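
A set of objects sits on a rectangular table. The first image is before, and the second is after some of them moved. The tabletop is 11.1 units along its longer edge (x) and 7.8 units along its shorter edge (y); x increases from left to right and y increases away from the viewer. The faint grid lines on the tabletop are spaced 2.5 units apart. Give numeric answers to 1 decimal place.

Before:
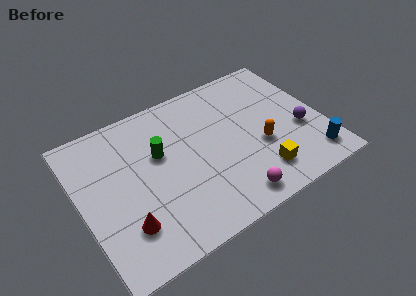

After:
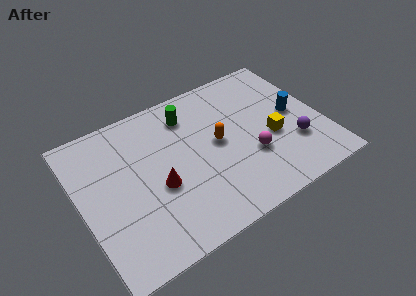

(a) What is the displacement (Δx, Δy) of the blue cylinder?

(-0.3, 2.7)

The blue cylinder started near (10.2, 1.3) and ended near (9.9, 4.0).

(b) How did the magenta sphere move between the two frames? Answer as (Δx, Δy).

(1.2, 1.7)

From the two frames, the magenta sphere sits at roughly (6.4, 1.0) before and (7.6, 2.7) after.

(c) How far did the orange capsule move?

2.1

The orange capsule moved from about (8.1, 3.0) to (6.3, 4.1), a distance of √(1.8² + 1.1²) ≈ 2.1.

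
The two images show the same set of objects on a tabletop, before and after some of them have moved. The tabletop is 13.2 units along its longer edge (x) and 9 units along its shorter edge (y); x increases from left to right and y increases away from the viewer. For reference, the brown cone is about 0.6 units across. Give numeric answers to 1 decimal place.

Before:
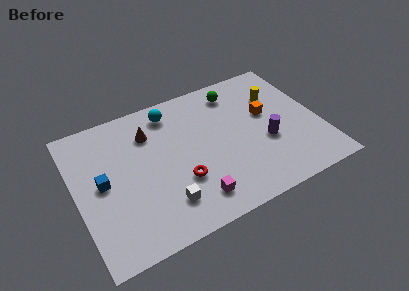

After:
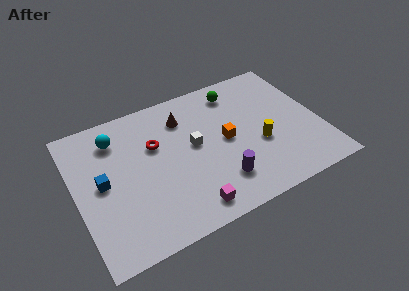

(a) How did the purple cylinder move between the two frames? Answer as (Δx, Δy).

(-2.8, -1.4)

From the two frames, the purple cylinder sits at roughly (10.2, 3.5) before and (7.4, 2.1) after.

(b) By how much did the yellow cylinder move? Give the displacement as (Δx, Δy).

(-1.4, -2.8)

The yellow cylinder was at about (11.2, 6.3) and moved to about (9.8, 3.5).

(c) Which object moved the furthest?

the white cube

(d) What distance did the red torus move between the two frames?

3.0

From (5.4, 3.0) to (4.4, 5.8), the red torus covered √(1.0² + 2.8²) ≈ 3.0 units.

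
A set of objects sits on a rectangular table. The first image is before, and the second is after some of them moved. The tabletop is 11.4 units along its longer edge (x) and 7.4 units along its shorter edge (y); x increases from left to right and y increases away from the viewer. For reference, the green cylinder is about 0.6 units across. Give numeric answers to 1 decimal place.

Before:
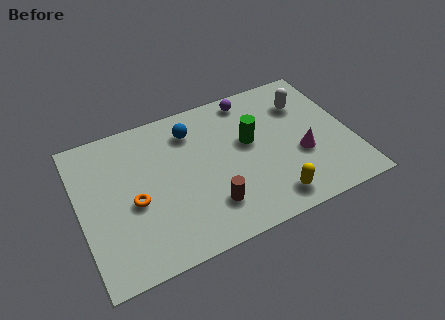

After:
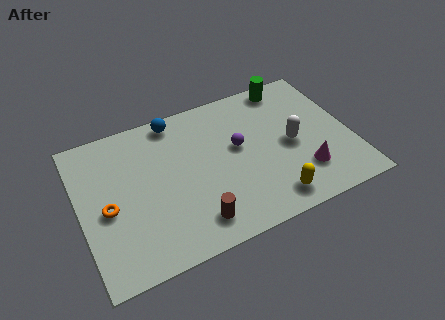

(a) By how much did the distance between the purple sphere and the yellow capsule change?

-2.1

The distance was about 5.4 in the first image and 3.3 in the second, so they moved 2.1 units closer together.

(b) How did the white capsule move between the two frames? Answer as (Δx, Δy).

(-0.8, -1.9)

From the two frames, the white capsule sits at roughly (9.7, 5.4) before and (8.9, 3.5) after.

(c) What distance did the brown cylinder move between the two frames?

0.9

The brown cylinder was near (5.2, 1.8) before and (4.5, 1.3) after, so it travelled √(0.7² + 0.5²) ≈ 0.9 units.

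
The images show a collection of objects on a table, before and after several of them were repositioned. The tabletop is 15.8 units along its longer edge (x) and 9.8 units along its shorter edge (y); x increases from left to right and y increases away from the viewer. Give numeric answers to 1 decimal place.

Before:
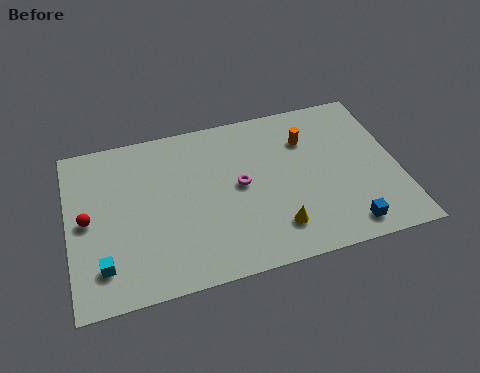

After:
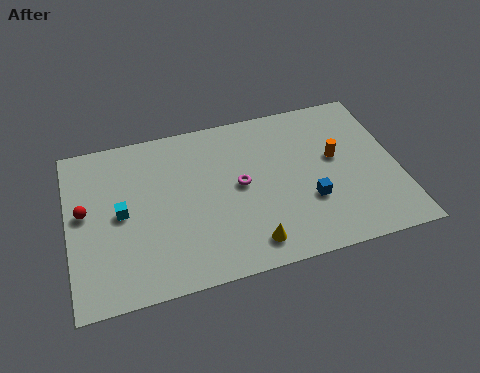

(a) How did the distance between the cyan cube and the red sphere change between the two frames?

-1.1

Before: roughly 2.9 units apart; after: 1.8. That's 1.1 units closer together.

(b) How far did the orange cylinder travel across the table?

2.0

From (11.6, 7.1) to (12.9, 5.6), the orange cylinder covered √(1.3² + 1.5²) ≈ 2.0 units.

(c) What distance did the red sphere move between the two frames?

0.5

From (0.9, 4.9) to (0.8, 5.4), the red sphere covered √(0.1² + 0.5²) ≈ 0.5 units.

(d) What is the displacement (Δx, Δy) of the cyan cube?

(1.0, 2.8)

From the two frames, the cyan cube sits at roughly (1.5, 2.1) before and (2.5, 4.9) after.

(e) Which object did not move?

the magenta torus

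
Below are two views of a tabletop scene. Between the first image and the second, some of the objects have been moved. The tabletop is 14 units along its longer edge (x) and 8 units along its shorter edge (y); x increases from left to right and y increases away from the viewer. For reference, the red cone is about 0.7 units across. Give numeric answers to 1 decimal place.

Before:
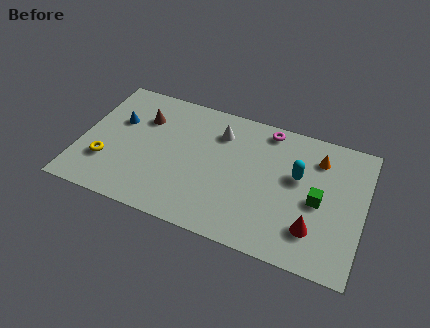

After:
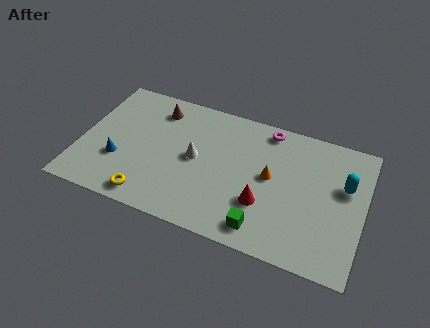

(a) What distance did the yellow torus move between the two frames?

2.7

From (1.4, 2.4) to (3.7, 1.0), the yellow torus covered √(2.3² + 1.4²) ≈ 2.7 units.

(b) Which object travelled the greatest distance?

the green cube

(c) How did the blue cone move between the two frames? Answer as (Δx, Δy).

(0.3, -2.4)

The blue cone was at about (1.7, 5.1) and moved to about (2.0, 2.7).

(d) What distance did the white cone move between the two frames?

2.2

The white cone was near (6.7, 6.1) before and (5.7, 4.1) after, so it travelled √(1.0² + 2.0²) ≈ 2.2 units.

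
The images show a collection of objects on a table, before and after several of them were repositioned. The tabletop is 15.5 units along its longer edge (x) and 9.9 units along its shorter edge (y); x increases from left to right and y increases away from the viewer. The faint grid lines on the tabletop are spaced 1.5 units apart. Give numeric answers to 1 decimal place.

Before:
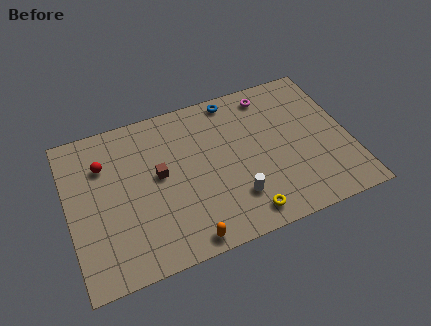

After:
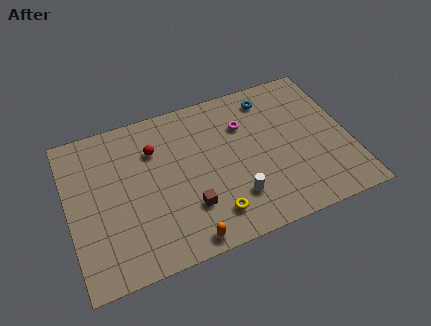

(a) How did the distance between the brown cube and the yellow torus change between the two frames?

-4.4

They were about 5.9 units apart before and 1.5 after — 4.4 units closer together.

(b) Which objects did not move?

the orange capsule and the white cylinder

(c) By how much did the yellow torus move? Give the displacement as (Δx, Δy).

(-1.7, 0.6)

The yellow torus started near (9.3, 1.3) and ended near (7.6, 1.9).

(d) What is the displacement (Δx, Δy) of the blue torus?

(2.0, -0.6)

From the two frames, the blue torus sits at roughly (9.5, 8.9) before and (11.5, 8.3) after.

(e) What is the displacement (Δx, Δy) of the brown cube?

(1.4, -2.6)

The brown cube started near (5.0, 5.4) and ended near (6.4, 2.8).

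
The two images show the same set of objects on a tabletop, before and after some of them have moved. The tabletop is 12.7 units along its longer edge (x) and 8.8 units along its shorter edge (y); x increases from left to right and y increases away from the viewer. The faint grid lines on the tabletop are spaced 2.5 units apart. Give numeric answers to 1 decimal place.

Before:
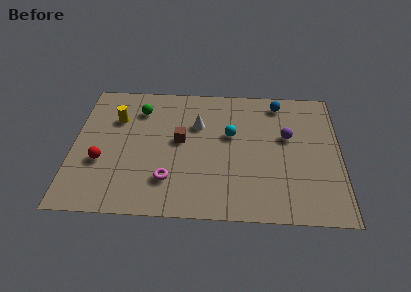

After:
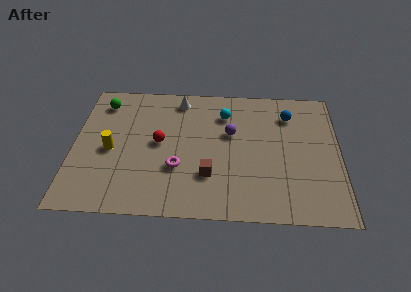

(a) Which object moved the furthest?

the red sphere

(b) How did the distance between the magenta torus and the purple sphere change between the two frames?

-2.9

The distance was about 6.4 in the first image and 3.5 in the second, so they moved 2.9 units closer together.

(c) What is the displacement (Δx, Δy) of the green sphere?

(-1.8, 0.4)

From the two frames, the green sphere sits at roughly (3.1, 6.8) before and (1.3, 7.2) after.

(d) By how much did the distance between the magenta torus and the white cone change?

+0.7

They were about 3.9 units apart before and 4.6 after — 0.7 units further apart.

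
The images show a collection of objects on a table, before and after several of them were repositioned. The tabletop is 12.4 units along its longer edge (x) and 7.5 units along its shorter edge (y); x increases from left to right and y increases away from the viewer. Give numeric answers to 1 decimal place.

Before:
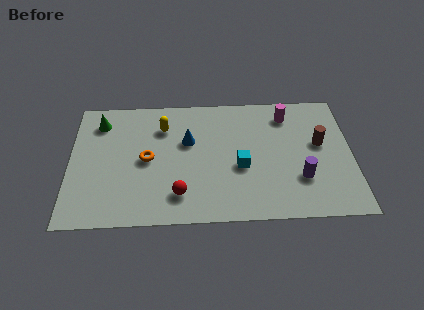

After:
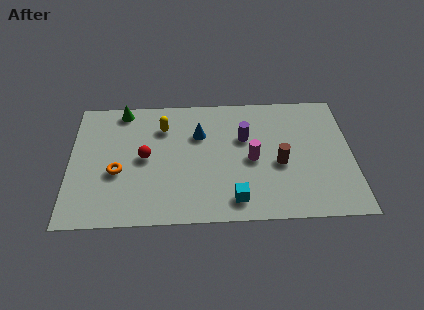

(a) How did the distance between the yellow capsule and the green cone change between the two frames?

-0.7

The distance was about 2.8 in the first image and 2.1 in the second, so they moved 0.7 units closer together.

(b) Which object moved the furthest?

the purple cylinder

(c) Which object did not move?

the yellow capsule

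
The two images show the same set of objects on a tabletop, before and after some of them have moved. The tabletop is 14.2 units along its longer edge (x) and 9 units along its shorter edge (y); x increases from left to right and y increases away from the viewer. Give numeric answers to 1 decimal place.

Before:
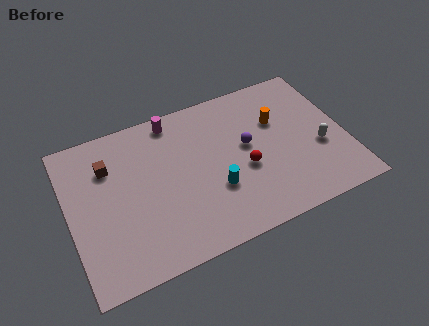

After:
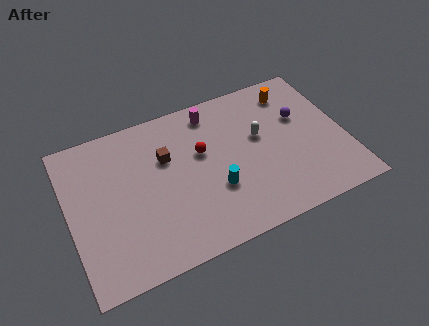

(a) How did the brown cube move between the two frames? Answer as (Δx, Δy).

(2.9, -0.6)

The brown cube started near (2.2, 6.5) and ended near (5.1, 5.9).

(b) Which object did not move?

the cyan cylinder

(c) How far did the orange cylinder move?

1.8

From (10.9, 5.9) to (11.9, 7.4), the orange cylinder covered √(1.0² + 1.5²) ≈ 1.8 units.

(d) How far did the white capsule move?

3.4

From (12.8, 3.5) to (9.9, 5.3), the white capsule covered √(2.9² + 1.8²) ≈ 3.4 units.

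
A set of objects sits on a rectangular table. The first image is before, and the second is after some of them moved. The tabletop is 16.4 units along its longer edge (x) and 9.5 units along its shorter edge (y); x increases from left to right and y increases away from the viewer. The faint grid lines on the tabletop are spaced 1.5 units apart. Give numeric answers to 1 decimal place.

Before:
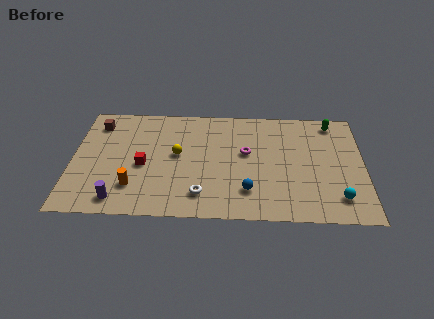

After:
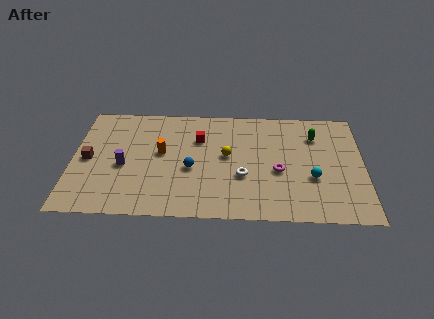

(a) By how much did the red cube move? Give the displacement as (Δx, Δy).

(3.1, 2.4)

From the two frames, the red cube sits at roughly (4.0, 4.2) before and (7.1, 6.6) after.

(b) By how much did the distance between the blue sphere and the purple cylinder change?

-3.5

Before: roughly 7.3 units apart; after: 3.8. That's 3.5 units closer together.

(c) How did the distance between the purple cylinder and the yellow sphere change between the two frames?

+0.9

They were about 5.0 units apart before and 5.9 after — 0.9 units further apart.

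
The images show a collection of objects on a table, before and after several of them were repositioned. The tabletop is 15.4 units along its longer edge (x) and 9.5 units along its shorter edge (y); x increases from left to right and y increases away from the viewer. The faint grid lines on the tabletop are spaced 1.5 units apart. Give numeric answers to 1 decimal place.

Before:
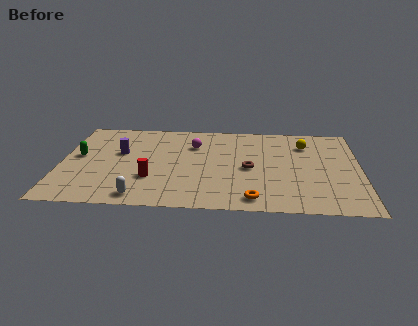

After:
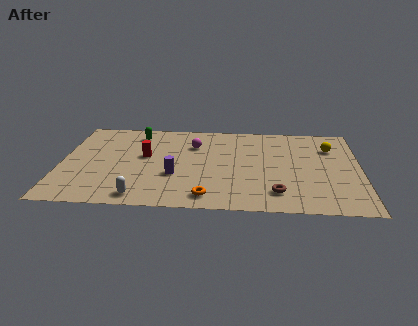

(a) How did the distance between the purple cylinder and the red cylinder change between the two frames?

-0.6

Before: roughly 3.2 units apart; after: 2.6. That's 0.6 units closer together.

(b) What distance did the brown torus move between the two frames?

2.9

The brown torus was near (9.7, 4.4) before and (11.1, 1.9) after, so it travelled √(1.4² + 2.5²) ≈ 2.9 units.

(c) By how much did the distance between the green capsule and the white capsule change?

+1.5

Before: roughly 5.3 units apart; after: 6.8. That's 1.5 units further apart.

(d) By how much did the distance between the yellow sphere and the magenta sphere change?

+1.3

Before: roughly 5.8 units apart; after: 7.1. That's 1.3 units further apart.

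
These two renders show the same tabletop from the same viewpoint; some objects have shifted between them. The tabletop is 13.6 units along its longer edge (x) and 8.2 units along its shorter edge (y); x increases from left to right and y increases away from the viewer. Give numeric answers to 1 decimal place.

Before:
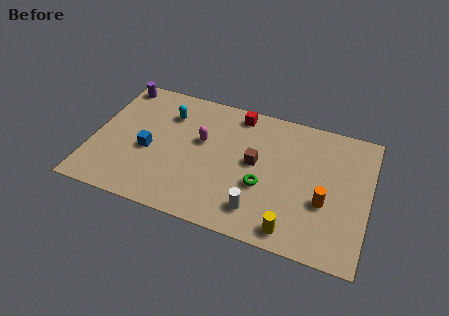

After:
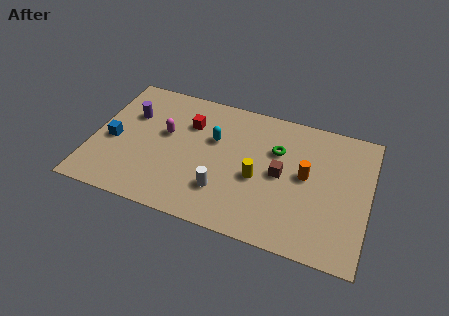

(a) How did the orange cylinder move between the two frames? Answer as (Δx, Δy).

(-1.0, 1.3)

The orange cylinder started near (11.5, 3.1) and ended near (10.5, 4.4).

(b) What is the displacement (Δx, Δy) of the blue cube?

(-1.8, 0.1)

The blue cube started near (2.8, 3.5) and ended near (1.0, 3.6).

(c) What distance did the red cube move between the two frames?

2.7

From (6.9, 7.2) to (4.6, 5.8), the red cube covered √(2.3² + 1.4²) ≈ 2.7 units.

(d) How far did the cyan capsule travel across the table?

2.6

From (3.5, 6.1) to (5.9, 5.2), the cyan capsule covered √(2.4² + 0.9²) ≈ 2.6 units.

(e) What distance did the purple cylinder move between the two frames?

2.0

From (0.8, 7.3) to (1.7, 5.5), the purple cylinder covered √(0.9² + 1.8²) ≈ 2.0 units.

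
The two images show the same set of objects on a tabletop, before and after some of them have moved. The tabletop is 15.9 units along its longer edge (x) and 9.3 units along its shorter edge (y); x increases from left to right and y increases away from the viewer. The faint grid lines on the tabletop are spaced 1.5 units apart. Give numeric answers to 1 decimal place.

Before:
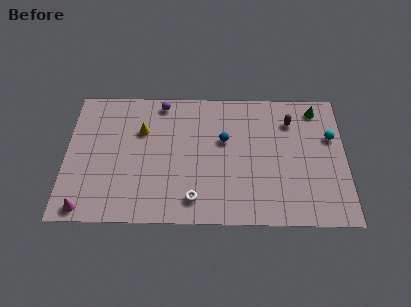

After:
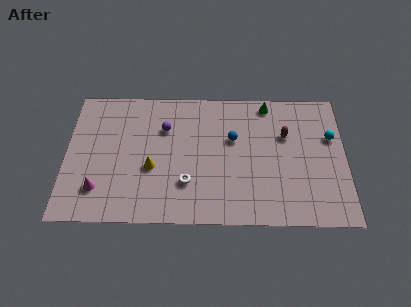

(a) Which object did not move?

the cyan sphere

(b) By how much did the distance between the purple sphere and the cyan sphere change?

-0.5

The distance was about 10.0 in the first image and 9.5 in the second, so they moved 0.5 units closer together.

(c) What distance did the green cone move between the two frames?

2.8

From (14.3, 8.0) to (11.5, 8.3), the green cone covered √(2.8² + 0.3²) ≈ 2.8 units.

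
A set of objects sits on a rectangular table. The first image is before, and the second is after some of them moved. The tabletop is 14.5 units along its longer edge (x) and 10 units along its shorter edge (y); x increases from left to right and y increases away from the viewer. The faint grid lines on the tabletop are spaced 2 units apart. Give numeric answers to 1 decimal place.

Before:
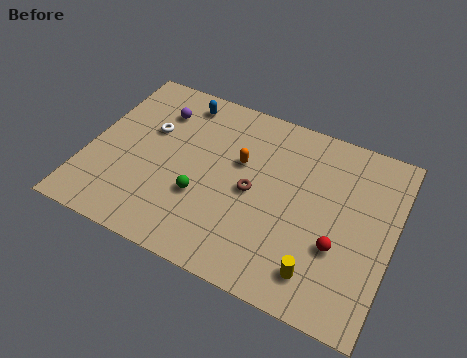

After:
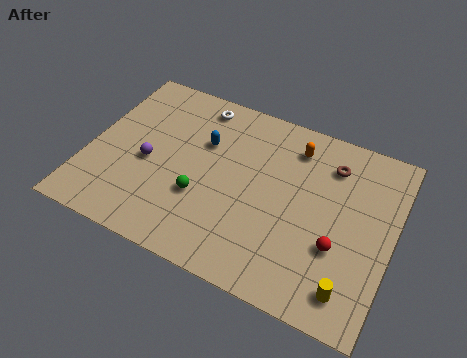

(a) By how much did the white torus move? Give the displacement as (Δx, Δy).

(2.0, 2.4)

The white torus was at about (2.7, 6.3) and moved to about (4.7, 8.7).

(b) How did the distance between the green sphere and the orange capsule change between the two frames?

+2.9

They were about 3.1 units apart before and 6.0 after — 2.9 units further apart.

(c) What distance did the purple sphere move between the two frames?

3.2

From (2.9, 7.6) to (2.9, 4.4), the purple sphere covered √(0.0² + 3.2²) ≈ 3.2 units.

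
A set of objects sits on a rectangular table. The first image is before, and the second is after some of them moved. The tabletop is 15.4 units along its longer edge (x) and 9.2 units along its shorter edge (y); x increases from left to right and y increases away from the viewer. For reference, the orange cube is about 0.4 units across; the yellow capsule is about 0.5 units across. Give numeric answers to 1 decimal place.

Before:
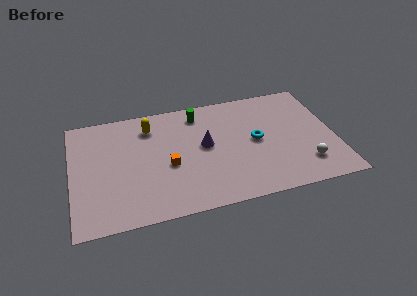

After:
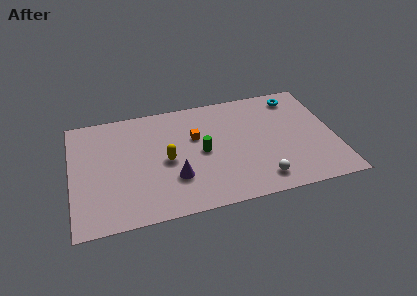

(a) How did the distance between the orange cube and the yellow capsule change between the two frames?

-1.2

The distance was about 3.5 in the first image and 2.3 in the second, so they moved 1.2 units closer together.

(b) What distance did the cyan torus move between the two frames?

4.0

From (10.8, 4.7) to (13.4, 7.8), the cyan torus covered √(2.6² + 3.1²) ≈ 4.0 units.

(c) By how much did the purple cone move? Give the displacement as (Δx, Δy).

(-1.9, -2.2)

The purple cone started near (7.8, 5.0) and ended near (5.9, 2.8).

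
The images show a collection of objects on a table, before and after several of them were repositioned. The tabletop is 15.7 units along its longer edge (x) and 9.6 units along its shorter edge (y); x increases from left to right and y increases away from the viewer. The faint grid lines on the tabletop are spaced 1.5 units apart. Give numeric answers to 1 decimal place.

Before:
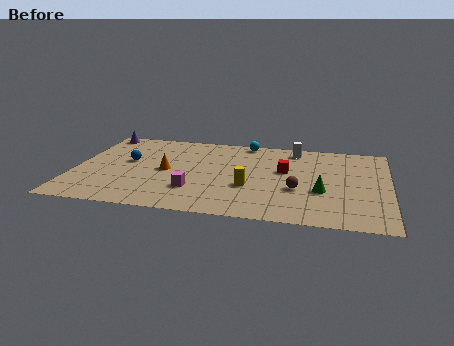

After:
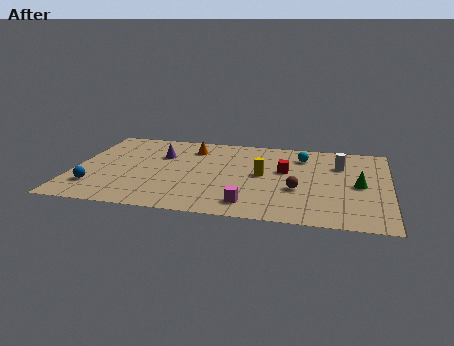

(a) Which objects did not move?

the red cube and the brown sphere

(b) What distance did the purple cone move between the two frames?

4.0

The purple cone moved from about (0.9, 8.7) to (4.2, 6.5), a distance of √(3.3² + 2.2²) ≈ 4.0.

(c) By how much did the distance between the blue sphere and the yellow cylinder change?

+2.1

The distance was about 6.5 in the first image and 8.6 in the second, so they moved 2.1 units further apart.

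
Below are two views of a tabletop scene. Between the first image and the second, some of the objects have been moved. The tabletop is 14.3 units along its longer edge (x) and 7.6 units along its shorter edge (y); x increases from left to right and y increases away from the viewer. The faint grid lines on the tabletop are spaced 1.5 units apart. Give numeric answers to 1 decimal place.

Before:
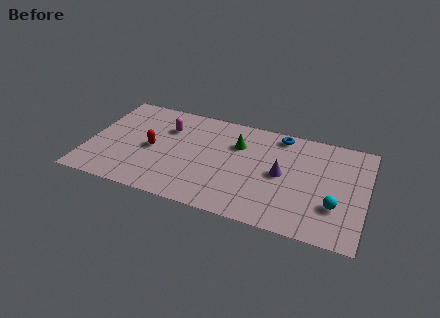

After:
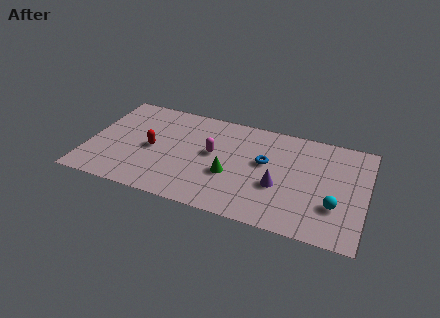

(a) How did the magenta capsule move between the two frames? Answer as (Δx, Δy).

(2.5, -1.2)

The magenta capsule was at about (3.9, 5.4) and moved to about (6.4, 4.2).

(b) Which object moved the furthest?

the magenta capsule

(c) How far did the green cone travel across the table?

2.4

The green cone moved from about (7.6, 5.3) to (7.4, 2.9), a distance of √(0.2² + 2.4²) ≈ 2.4.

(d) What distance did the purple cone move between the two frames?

0.9

The purple cone was near (10.0, 3.8) before and (9.9, 2.9) after, so it travelled √(0.1² + 0.9²) ≈ 0.9 units.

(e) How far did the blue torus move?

2.4

The blue torus was near (9.7, 6.7) before and (9.1, 4.4) after, so it travelled √(0.6² + 2.3²) ≈ 2.4 units.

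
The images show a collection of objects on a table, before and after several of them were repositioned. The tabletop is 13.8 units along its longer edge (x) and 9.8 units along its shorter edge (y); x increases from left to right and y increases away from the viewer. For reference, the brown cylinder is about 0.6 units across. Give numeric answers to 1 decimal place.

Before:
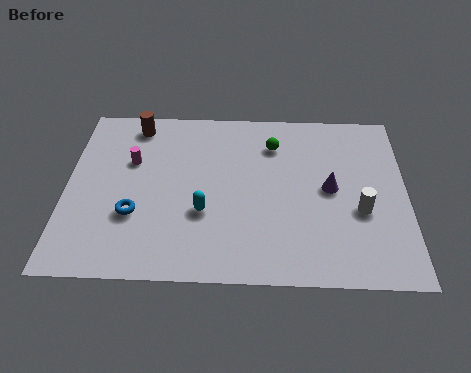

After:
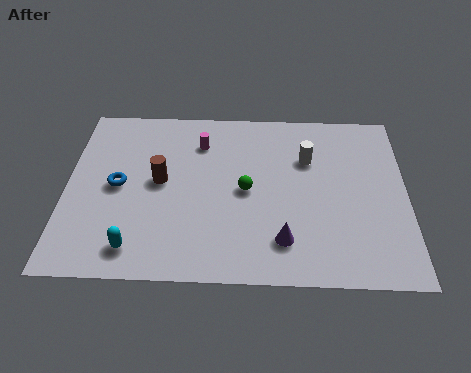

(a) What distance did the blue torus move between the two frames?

1.7

The blue torus was near (2.8, 3.3) before and (2.1, 4.9) after, so it travelled √(0.7² + 1.6²) ≈ 1.7 units.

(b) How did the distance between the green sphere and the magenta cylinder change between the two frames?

-2.6

Before: roughly 5.9 units apart; after: 3.3. That's 2.6 units closer together.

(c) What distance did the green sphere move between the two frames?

2.9

From (8.4, 7.5) to (7.3, 4.8), the green sphere covered √(1.1² + 2.7²) ≈ 2.9 units.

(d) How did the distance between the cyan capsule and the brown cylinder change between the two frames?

-2.0

The distance was about 5.8 in the first image and 3.8 in the second, so they moved 2.0 units closer together.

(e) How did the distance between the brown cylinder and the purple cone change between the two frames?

-2.8

They were about 8.7 units apart before and 5.9 after — 2.8 units closer together.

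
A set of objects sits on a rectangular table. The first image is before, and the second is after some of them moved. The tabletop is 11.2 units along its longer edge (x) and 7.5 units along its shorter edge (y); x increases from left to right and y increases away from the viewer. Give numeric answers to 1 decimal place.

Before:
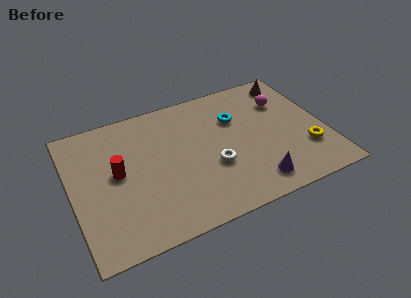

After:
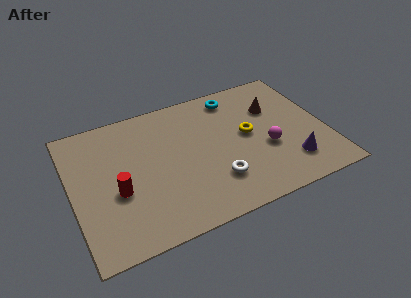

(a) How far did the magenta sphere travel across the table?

2.6

From (9.6, 5.3) to (8.5, 2.9), the magenta sphere covered √(1.1² + 2.4²) ≈ 2.6 units.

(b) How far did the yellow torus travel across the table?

3.0

From (10.2, 2.2) to (7.8, 4.0), the yellow torus covered √(2.4² + 1.8²) ≈ 3.0 units.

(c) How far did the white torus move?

0.8

The white torus moved from about (6.1, 2.8) to (6.1, 2.0), a distance of √(0.0² + 0.8²) ≈ 0.8.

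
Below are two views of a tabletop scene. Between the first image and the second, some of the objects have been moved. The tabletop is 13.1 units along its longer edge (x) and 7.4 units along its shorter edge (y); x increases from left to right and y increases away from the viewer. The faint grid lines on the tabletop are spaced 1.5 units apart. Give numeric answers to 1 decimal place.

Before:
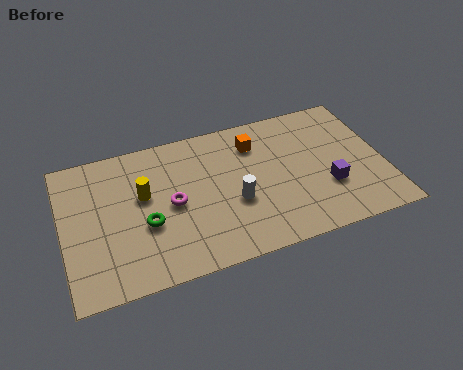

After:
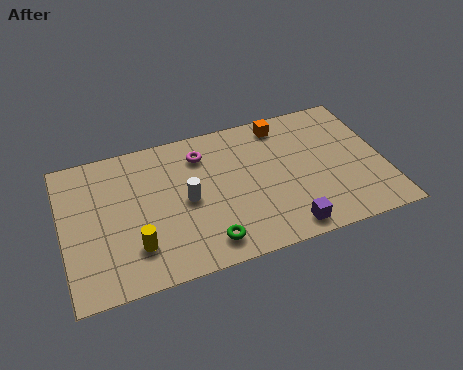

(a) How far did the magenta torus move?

2.6

From (4.4, 3.6) to (5.8, 5.8), the magenta torus covered √(1.4² + 2.2²) ≈ 2.6 units.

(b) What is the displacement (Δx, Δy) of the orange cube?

(1.2, 0.7)

The orange cube was at about (8.0, 5.7) and moved to about (9.2, 6.4).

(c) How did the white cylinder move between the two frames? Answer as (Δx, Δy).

(-1.9, 0.7)

From the two frames, the white cylinder sits at roughly (6.9, 2.9) before and (5.0, 3.6) after.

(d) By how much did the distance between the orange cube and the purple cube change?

+1.3

The distance was about 4.2 in the first image and 5.5 in the second, so they moved 1.3 units further apart.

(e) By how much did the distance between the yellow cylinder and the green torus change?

+1.4

The distance was about 1.5 in the first image and 2.9 in the second, so they moved 1.4 units further apart.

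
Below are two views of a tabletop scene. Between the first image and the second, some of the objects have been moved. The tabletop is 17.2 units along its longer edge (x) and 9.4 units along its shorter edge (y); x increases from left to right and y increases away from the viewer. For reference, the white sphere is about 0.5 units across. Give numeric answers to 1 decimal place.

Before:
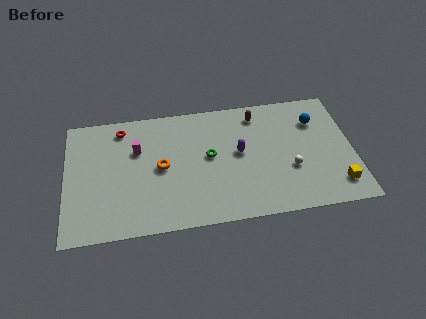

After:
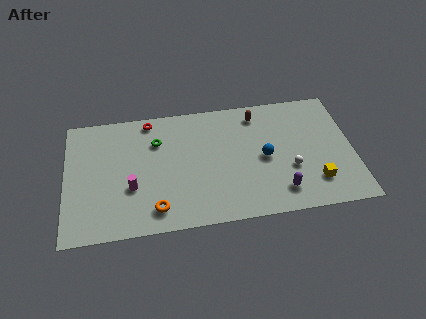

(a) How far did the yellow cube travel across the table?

1.4

From (16.1, 1.8) to (14.8, 2.2), the yellow cube covered √(1.3² + 0.4²) ≈ 1.4 units.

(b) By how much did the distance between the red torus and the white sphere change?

-1.3

Before: roughly 11.0 units apart; after: 9.7. That's 1.3 units closer together.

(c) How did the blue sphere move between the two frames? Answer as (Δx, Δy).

(-3.2, -2.4)

From the two frames, the blue sphere sits at roughly (15.1, 6.9) before and (11.9, 4.5) after.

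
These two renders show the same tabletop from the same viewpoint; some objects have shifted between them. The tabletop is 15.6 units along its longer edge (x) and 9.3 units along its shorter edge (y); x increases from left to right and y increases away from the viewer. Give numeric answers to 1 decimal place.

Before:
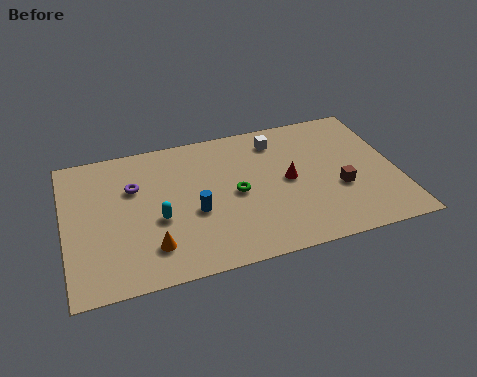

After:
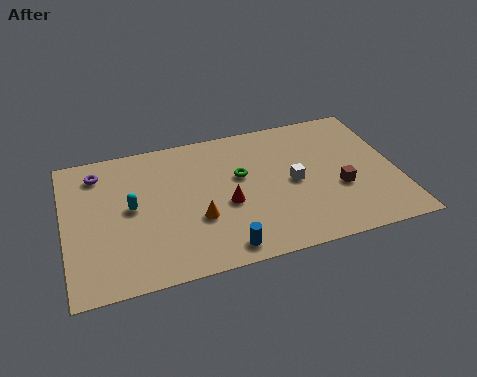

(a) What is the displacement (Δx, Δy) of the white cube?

(0.5, -3.1)

The white cube was at about (10.2, 7.6) and moved to about (10.7, 4.5).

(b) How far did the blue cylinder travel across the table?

2.9

From (6.0, 3.8) to (7.1, 1.1), the blue cylinder covered √(1.1² + 2.7²) ≈ 2.9 units.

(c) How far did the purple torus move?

2.1

The purple torus was near (3.3, 6.2) before and (1.7, 7.6) after, so it travelled √(1.6² + 1.4²) ≈ 2.1 units.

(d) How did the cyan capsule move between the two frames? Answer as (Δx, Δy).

(-1.2, 1.1)

From the two frames, the cyan capsule sits at roughly (4.3, 3.8) before and (3.1, 4.9) after.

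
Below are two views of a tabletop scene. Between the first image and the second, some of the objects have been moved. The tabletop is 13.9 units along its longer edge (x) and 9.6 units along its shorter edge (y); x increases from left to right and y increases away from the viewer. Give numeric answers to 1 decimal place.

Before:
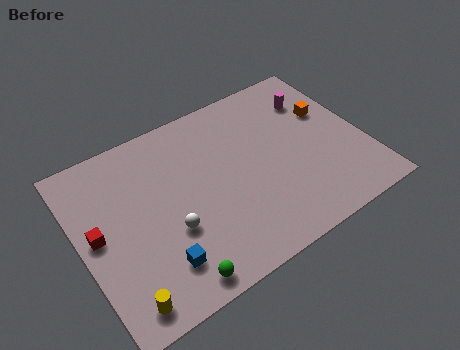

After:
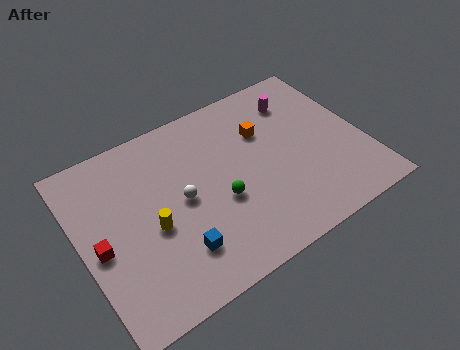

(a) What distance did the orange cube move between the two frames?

3.2

The orange cube was near (12.5, 6.1) before and (9.3, 6.5) after, so it travelled √(3.2² + 0.4²) ≈ 3.2 units.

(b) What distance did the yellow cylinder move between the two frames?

3.5

The yellow cylinder was near (1.4, 1.2) before and (3.3, 4.1) after, so it travelled √(1.9² + 2.9²) ≈ 3.5 units.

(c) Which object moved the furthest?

the green sphere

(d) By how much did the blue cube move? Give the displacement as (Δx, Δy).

(0.9, 0.2)

The blue cube was at about (3.3, 2.1) and moved to about (4.2, 2.3).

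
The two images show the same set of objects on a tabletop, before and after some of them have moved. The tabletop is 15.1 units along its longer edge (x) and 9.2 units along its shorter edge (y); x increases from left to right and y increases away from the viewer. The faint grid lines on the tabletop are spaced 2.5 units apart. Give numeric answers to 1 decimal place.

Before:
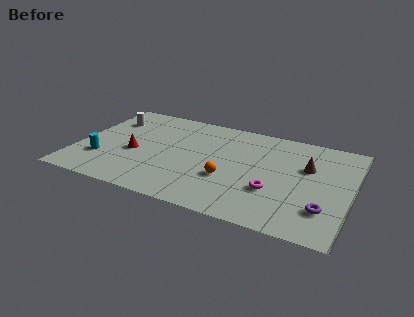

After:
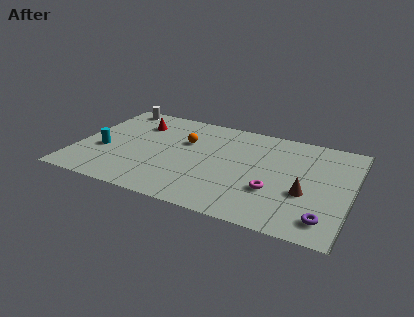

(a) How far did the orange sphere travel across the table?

3.8

The orange sphere was near (8.5, 3.3) before and (5.8, 6.0) after, so it travelled √(2.7² + 2.7²) ≈ 3.8 units.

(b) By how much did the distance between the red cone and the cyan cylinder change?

+1.5

The distance was about 2.1 in the first image and 3.6 in the second, so they moved 1.5 units further apart.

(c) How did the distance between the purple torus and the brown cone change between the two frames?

-1.5

Before: roughly 3.7 units apart; after: 2.2. That's 1.5 units closer together.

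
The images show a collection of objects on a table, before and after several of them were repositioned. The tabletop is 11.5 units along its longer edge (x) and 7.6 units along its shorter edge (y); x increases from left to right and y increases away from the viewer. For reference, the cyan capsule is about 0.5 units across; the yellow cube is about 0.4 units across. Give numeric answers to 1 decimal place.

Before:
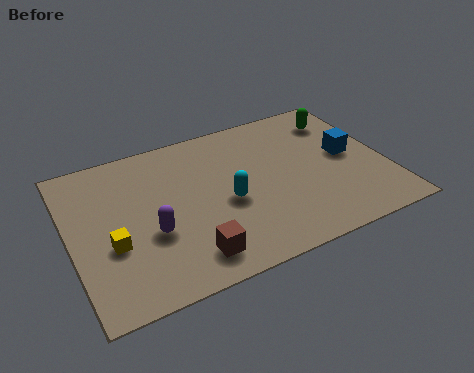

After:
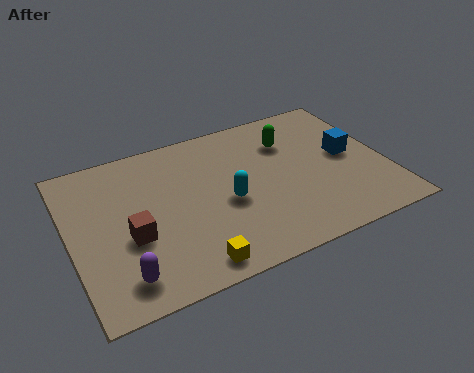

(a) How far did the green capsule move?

2.1

The green capsule moved from about (10.2, 6.0) to (8.2, 5.5), a distance of √(2.0² + 0.5²) ≈ 2.1.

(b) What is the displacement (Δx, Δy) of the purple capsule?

(-1.2, -1.6)

From the two frames, the purple capsule sits at roughly (2.8, 2.9) before and (1.6, 1.3) after.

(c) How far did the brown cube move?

2.5

The brown cube moved from about (4.0, 1.3) to (2.1, 3.0), a distance of √(1.9² + 1.7²) ≈ 2.5.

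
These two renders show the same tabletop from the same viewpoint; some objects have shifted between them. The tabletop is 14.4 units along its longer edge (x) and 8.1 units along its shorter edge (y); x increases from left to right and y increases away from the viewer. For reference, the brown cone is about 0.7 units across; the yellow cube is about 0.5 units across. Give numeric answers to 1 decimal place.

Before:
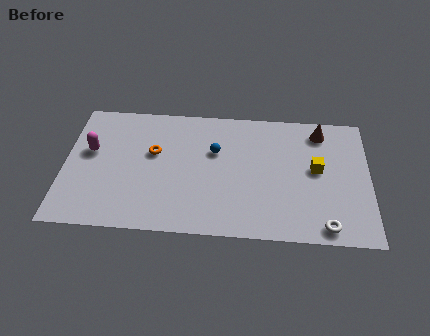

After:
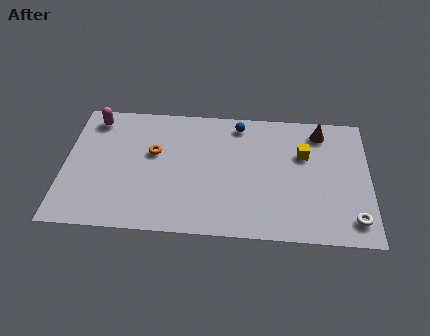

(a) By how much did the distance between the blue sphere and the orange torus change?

+1.6

They were about 2.9 units apart before and 4.5 after — 1.6 units further apart.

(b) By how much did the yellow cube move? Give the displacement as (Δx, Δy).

(-0.6, 0.9)

The yellow cube started near (11.9, 4.4) and ended near (11.3, 5.3).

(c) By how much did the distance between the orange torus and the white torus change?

+1.0

They were about 9.0 units apart before and 10.0 after — 1.0 units further apart.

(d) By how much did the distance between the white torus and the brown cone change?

-0.3

They were about 5.9 units apart before and 5.6 after — 0.3 units closer together.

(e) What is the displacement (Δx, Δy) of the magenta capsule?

(0.1, 2.1)

The magenta capsule was at about (1.2, 4.8) and moved to about (1.3, 6.9).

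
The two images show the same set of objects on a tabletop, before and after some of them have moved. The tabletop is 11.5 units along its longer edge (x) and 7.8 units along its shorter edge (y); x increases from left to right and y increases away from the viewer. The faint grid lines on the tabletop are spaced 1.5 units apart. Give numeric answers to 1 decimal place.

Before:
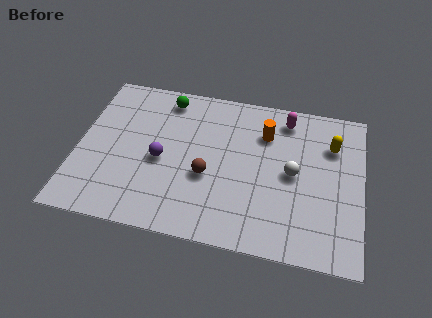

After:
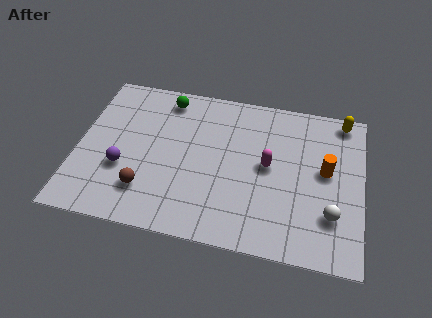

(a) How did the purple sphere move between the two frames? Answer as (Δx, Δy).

(-1.5, -0.7)

From the two frames, the purple sphere sits at roughly (3.4, 3.5) before and (1.9, 2.8) after.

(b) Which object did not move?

the green sphere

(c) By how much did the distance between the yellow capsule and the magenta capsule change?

+2.0

They were about 2.1 units apart before and 4.1 after — 2.0 units further apart.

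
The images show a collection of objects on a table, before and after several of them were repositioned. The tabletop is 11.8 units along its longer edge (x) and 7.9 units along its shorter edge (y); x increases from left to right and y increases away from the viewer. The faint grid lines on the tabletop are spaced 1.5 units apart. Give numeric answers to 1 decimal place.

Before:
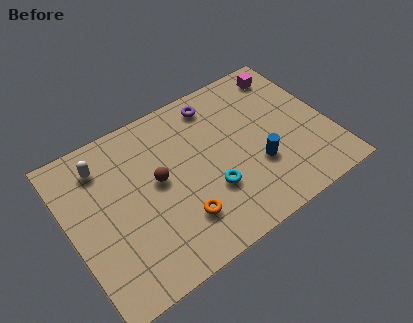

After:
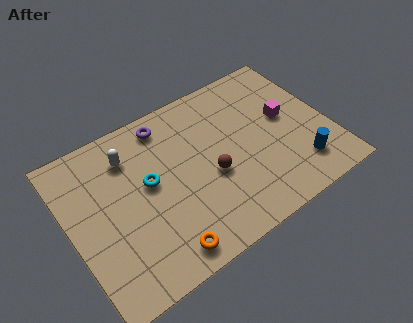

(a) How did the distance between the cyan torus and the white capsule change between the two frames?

-3.9

They were about 5.7 units apart before and 1.8 after — 3.9 units closer together.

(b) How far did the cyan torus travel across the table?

3.1

From (6.1, 2.6) to (3.6, 4.4), the cyan torus covered √(2.5² + 1.8²) ≈ 3.1 units.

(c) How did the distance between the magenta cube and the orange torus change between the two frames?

-0.3

The distance was about 7.5 in the first image and 7.2 in the second, so they moved 0.3 units closer together.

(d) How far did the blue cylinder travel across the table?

2.1

The blue cylinder was near (8.3, 2.7) before and (10.1, 1.7) after, so it travelled √(1.8² + 1.0²) ≈ 2.1 units.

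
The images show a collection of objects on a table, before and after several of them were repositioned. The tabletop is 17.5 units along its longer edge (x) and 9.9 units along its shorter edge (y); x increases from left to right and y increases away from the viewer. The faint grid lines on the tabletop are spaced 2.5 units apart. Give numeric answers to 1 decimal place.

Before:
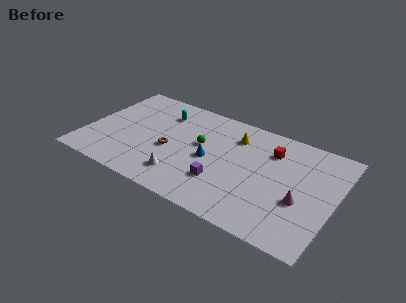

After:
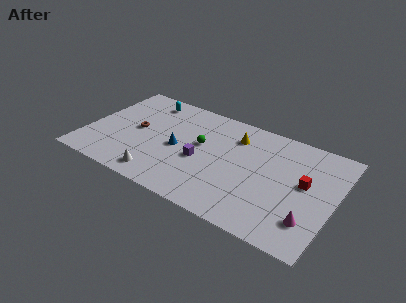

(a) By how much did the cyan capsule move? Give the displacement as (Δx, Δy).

(-1.3, 0.8)

The cyan capsule was at about (4.9, 7.6) and moved to about (3.6, 8.4).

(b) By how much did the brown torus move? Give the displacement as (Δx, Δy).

(-2.6, 0.9)

From the two frames, the brown torus sits at roughly (6.0, 4.2) before and (3.4, 5.1) after.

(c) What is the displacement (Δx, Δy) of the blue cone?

(-2.3, 0.0)

The blue cone was at about (8.8, 4.6) and moved to about (6.5, 4.6).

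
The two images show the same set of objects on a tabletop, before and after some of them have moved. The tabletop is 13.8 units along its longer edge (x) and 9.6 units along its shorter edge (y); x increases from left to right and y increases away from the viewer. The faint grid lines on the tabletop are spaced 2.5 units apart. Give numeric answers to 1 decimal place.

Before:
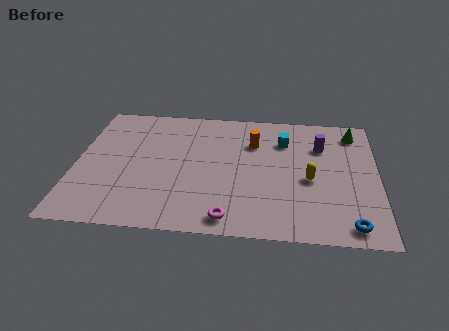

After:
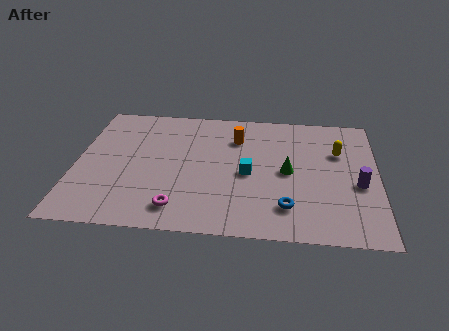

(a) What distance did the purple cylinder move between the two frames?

3.3

The purple cylinder was near (11.2, 6.8) before and (12.9, 4.0) after, so it travelled √(1.7² + 2.8²) ≈ 3.3 units.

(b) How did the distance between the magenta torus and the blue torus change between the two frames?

-0.5

Before: roughly 5.4 units apart; after: 4.9. That's 0.5 units closer together.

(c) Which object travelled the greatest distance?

the green cone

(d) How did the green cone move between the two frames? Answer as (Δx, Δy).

(-3.0, -3.3)

The green cone started near (12.7, 8.0) and ended near (9.7, 4.7).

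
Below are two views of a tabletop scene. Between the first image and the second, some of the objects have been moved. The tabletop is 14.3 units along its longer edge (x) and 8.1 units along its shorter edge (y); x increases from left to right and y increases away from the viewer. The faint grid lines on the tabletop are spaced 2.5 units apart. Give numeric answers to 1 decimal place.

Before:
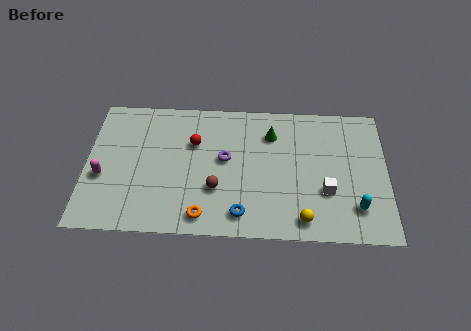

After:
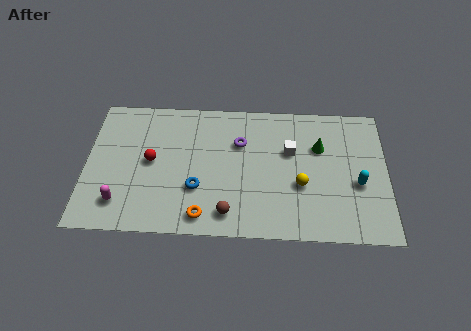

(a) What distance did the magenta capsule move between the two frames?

1.7

From (0.8, 3.2) to (1.7, 1.7), the magenta capsule covered √(0.9² + 1.5²) ≈ 1.7 units.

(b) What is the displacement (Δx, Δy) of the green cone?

(2.3, -0.7)

The green cone started near (8.8, 6.1) and ended near (11.1, 5.4).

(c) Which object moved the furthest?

the white cube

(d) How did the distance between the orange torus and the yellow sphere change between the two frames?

+0.3

Before: roughly 4.7 units apart; after: 5.0. That's 0.3 units further apart.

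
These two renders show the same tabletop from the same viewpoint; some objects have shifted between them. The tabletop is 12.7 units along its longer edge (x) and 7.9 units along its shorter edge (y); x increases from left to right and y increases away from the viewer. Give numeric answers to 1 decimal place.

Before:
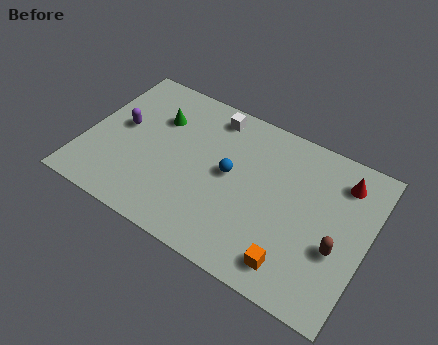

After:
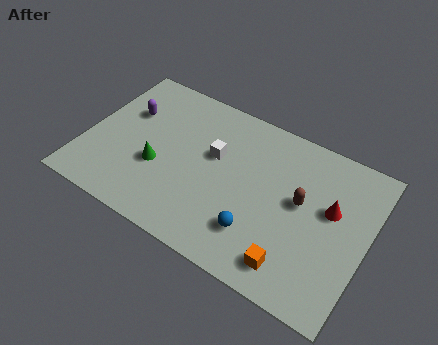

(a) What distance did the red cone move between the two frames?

1.6

The red cone was near (11.3, 6.3) before and (11.0, 4.7) after, so it travelled √(0.3² + 1.6²) ≈ 1.6 units.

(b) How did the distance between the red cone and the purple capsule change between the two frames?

-0.6

The distance was about 10.0 in the first image and 9.4 in the second, so they moved 0.6 units closer together.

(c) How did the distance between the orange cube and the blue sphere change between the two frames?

-2.6

Before: roughly 4.4 units apart; after: 1.8. That's 2.6 units closer together.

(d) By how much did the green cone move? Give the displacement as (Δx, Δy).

(0.4, -2.5)

The green cone started near (3.0, 5.5) and ended near (3.4, 3.0).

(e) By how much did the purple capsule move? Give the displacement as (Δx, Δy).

(0.1, 0.9)

The purple capsule was at about (1.5, 4.3) and moved to about (1.6, 5.2).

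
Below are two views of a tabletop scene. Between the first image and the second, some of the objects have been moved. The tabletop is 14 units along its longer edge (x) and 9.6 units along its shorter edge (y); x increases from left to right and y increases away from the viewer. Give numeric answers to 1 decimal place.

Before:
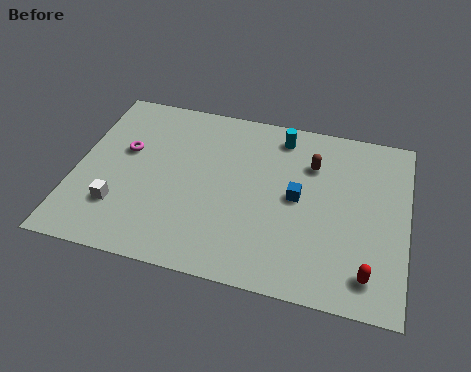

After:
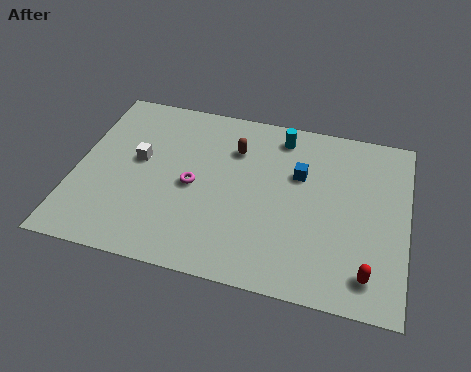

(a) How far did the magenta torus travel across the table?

3.3

The magenta torus moved from about (2.0, 5.8) to (5.0, 4.5), a distance of √(3.0² + 1.3²) ≈ 3.3.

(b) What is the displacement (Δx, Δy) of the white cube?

(0.6, 2.8)

The white cube was at about (2.0, 2.6) and moved to about (2.6, 5.4).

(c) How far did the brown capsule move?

3.3

The brown capsule was near (9.9, 6.9) before and (6.6, 7.0) after, so it travelled √(3.3² + 0.1²) ≈ 3.3 units.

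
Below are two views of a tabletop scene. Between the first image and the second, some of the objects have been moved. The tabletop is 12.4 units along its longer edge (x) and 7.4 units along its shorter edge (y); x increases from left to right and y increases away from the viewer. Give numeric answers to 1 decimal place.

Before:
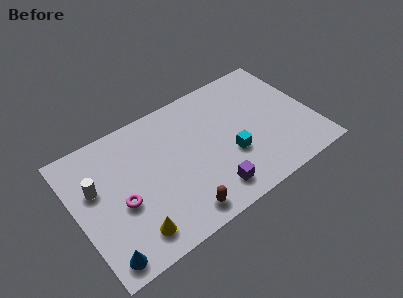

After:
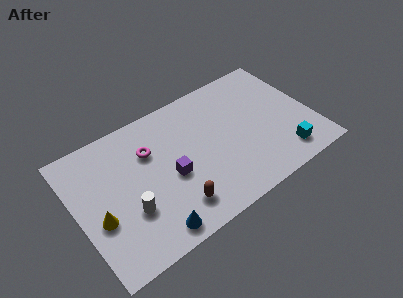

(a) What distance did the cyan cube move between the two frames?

3.0

The cyan cube was near (7.9, 2.7) before and (10.5, 1.3) after, so it travelled √(2.6² + 1.4²) ≈ 3.0 units.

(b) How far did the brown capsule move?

0.5

From (4.9, 1.0) to (4.7, 1.5), the brown capsule covered √(0.2² + 0.5²) ≈ 0.5 units.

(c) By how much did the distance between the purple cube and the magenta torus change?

-2.7

Before: roughly 4.8 units apart; after: 2.1. That's 2.7 units closer together.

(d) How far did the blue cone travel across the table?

2.5

The blue cone moved from about (0.9, 0.9) to (3.4, 0.9), a distance of √(2.5² + 0.0²) ≈ 2.5.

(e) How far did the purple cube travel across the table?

2.6

The purple cube was near (6.6, 1.3) before and (4.8, 3.2) after, so it travelled √(1.8² + 1.9²) ≈ 2.6 units.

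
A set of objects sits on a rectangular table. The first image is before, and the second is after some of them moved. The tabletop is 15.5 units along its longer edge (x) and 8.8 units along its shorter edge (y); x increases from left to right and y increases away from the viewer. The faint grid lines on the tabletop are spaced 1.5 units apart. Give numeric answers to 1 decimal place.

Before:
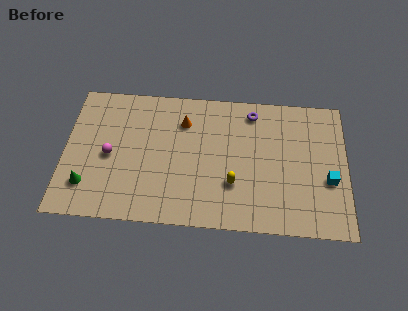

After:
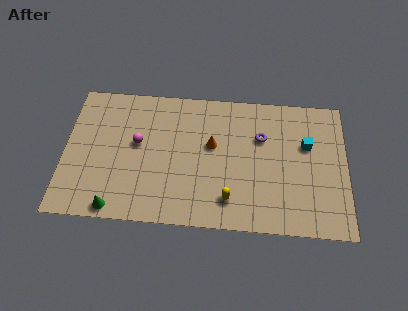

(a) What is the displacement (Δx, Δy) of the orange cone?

(1.6, -1.4)

The orange cone was at about (6.5, 6.6) and moved to about (8.1, 5.2).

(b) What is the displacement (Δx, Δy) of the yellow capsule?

(-0.2, -1.0)

From the two frames, the yellow capsule sits at roughly (9.3, 2.8) before and (9.1, 1.8) after.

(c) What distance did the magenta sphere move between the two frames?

1.7

From (2.5, 4.1) to (4.0, 5.0), the magenta sphere covered √(1.5² + 0.9²) ≈ 1.7 units.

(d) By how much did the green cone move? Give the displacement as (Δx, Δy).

(1.6, -1.3)

The green cone started near (1.3, 2.1) and ended near (2.9, 0.8).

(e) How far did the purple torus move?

1.7

The purple torus was near (10.3, 7.5) before and (10.8, 5.9) after, so it travelled √(0.5² + 1.6²) ≈ 1.7 units.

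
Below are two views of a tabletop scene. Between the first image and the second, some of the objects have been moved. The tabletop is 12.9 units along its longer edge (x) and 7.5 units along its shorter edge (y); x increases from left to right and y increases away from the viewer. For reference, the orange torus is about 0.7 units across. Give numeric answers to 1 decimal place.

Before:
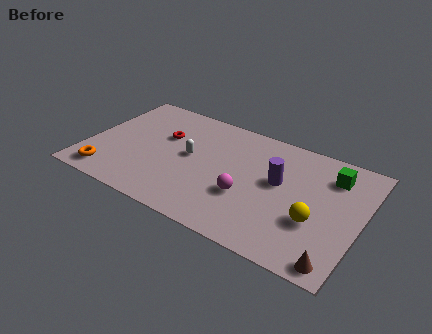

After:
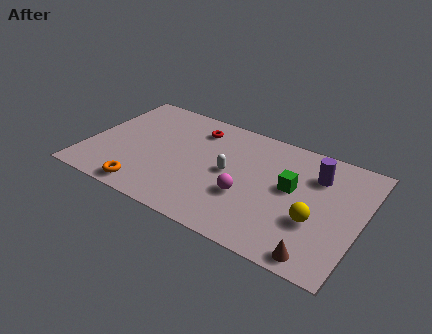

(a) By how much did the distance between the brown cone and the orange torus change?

-2.7

The distance was about 10.8 in the first image and 8.1 in the second, so they moved 2.7 units closer together.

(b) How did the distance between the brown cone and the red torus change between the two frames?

-1.3

Before: roughly 9.6 units apart; after: 8.3. That's 1.3 units closer together.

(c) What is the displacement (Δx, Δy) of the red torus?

(1.4, 1.2)

The red torus was at about (3.4, 4.8) and moved to about (4.8, 6.0).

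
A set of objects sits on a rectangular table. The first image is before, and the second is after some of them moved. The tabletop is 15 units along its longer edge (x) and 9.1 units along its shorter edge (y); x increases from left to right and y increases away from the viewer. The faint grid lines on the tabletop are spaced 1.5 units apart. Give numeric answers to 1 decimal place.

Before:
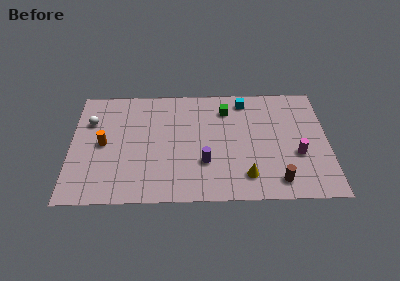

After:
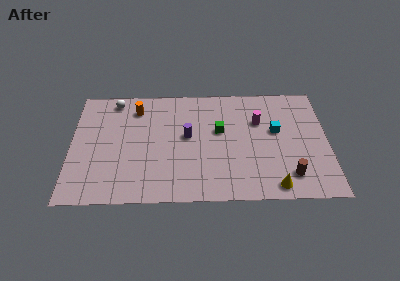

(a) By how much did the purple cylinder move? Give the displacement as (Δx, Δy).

(-1.0, 2.1)

From the two frames, the purple cylinder sits at roughly (7.8, 2.9) before and (6.8, 5.0) after.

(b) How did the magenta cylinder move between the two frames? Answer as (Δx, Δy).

(-2.2, 2.7)

From the two frames, the magenta cylinder sits at roughly (13.2, 3.4) before and (11.0, 6.1) after.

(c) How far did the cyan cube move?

3.1

The cyan cube moved from about (10.2, 7.8) to (12.0, 5.3), a distance of √(1.8² + 2.5²) ≈ 3.1.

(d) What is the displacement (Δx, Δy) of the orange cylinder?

(1.9, 2.8)

The orange cylinder started near (1.9, 4.5) and ended near (3.8, 7.3).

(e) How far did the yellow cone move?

1.8

From (10.2, 1.8) to (11.8, 1.0), the yellow cone covered √(1.6² + 0.8²) ≈ 1.8 units.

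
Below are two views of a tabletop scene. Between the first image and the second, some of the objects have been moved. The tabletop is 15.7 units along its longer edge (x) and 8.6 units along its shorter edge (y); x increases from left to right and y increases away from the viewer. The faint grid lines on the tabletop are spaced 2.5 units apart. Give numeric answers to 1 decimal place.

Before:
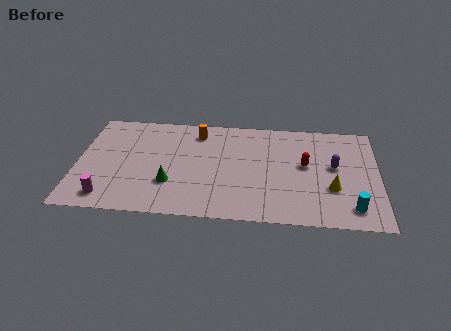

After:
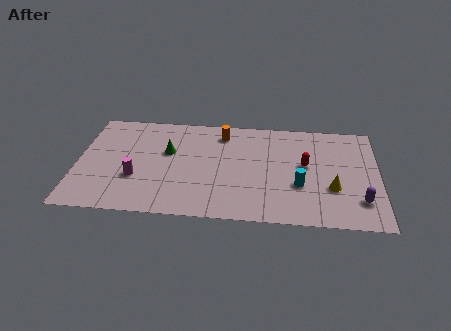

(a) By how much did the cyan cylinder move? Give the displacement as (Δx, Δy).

(-2.7, 1.6)

From the two frames, the cyan cylinder sits at roughly (14.3, 1.5) before and (11.6, 3.1) after.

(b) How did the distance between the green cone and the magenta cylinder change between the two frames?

-0.7

They were about 3.5 units apart before and 2.8 after — 0.7 units closer together.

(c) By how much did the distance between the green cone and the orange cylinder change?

-1.3

The distance was about 4.6 in the first image and 3.3 in the second, so they moved 1.3 units closer together.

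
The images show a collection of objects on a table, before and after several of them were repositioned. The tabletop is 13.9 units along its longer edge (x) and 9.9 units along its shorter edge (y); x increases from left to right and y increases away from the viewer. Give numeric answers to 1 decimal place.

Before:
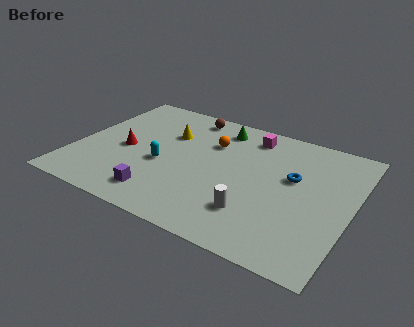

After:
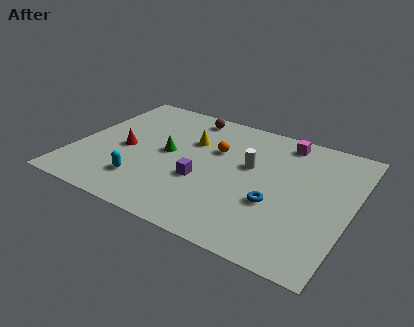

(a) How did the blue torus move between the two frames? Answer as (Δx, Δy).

(-0.6, -2.3)

The blue torus was at about (10.9, 5.9) and moved to about (10.3, 3.6).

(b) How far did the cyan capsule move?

1.9

The cyan capsule moved from about (4.5, 4.1) to (3.8, 2.3), a distance of √(0.7² + 1.8²) ≈ 1.9.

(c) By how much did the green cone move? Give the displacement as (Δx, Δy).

(-2.2, -3.2)

The green cone started near (6.8, 8.3) and ended near (4.6, 5.1).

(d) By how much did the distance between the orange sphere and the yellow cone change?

-0.9

Before: roughly 2.2 units apart; after: 1.3. That's 0.9 units closer together.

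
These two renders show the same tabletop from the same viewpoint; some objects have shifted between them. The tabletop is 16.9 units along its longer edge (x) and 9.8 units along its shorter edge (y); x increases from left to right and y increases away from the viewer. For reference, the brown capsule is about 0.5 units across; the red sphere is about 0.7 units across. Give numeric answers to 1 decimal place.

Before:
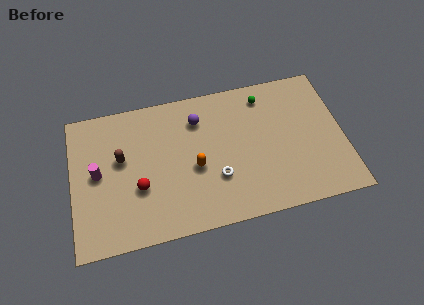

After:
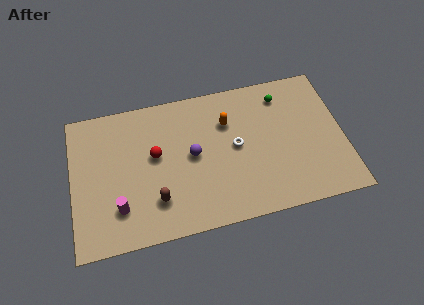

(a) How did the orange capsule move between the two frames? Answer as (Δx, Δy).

(2.2, 2.7)

From the two frames, the orange capsule sits at roughly (7.6, 4.2) before and (9.8, 6.9) after.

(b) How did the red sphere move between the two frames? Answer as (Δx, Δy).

(1.1, 2.0)

The red sphere was at about (4.1, 3.6) and moved to about (5.2, 5.6).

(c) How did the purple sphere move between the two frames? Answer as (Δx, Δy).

(-0.5, -2.4)

The purple sphere was at about (8.0, 7.5) and moved to about (7.5, 5.1).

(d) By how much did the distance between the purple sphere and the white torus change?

-1.7

The distance was about 4.4 in the first image and 2.7 in the second, so they moved 1.7 units closer together.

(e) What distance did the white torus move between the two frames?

2.3

From (8.9, 3.2) to (10.2, 5.1), the white torus covered √(1.3² + 1.9²) ≈ 2.3 units.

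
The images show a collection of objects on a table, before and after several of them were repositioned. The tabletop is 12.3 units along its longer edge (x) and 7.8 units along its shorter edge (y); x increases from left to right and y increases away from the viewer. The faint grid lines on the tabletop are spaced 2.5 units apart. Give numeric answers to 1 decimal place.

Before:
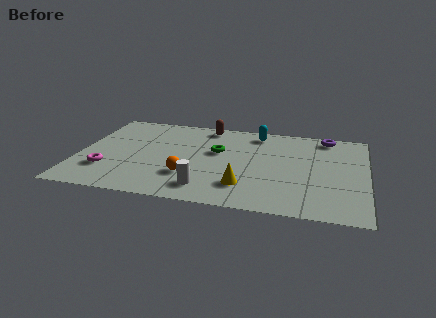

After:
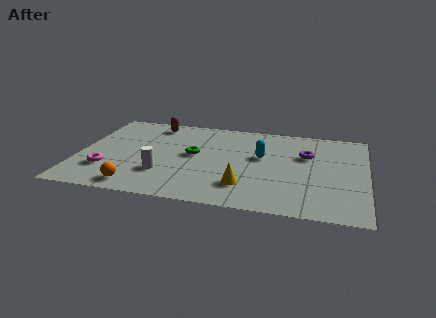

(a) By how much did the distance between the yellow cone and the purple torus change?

-1.9

Before: roughly 6.0 units apart; after: 4.1. That's 1.9 units closer together.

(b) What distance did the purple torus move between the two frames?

2.0

From (10.5, 6.9) to (9.7, 5.1), the purple torus covered √(0.8² + 1.8²) ≈ 2.0 units.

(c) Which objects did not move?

the magenta torus and the yellow cone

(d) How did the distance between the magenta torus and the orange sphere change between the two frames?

-1.7

The distance was about 3.5 in the first image and 1.8 in the second, so they moved 1.7 units closer together.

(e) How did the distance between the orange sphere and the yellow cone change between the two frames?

+2.2

The distance was about 2.4 in the first image and 4.6 in the second, so they moved 2.2 units further apart.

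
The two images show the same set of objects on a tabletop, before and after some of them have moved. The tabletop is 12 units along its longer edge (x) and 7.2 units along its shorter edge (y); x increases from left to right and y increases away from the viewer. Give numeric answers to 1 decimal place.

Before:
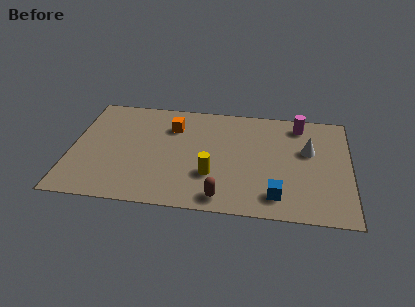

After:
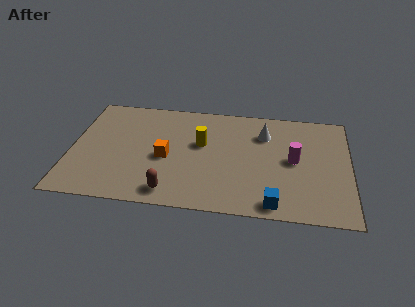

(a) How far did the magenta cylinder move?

2.4

From (9.8, 6.1) to (9.6, 3.7), the magenta cylinder covered √(0.2² + 2.4²) ≈ 2.4 units.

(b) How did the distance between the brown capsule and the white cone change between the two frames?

+0.8

Before: roughly 5.0 units apart; after: 5.8. That's 0.8 units further apart.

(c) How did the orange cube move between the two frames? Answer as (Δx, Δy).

(-0.2, -2.1)

The orange cube was at about (4.3, 5.3) and moved to about (4.1, 3.2).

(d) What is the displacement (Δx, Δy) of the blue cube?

(-0.1, -0.5)

The blue cube was at about (8.9, 1.3) and moved to about (8.8, 0.8).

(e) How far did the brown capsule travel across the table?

2.2

The brown capsule moved from about (6.6, 0.9) to (4.4, 1.0), a distance of √(2.2² + 0.1²) ≈ 2.2.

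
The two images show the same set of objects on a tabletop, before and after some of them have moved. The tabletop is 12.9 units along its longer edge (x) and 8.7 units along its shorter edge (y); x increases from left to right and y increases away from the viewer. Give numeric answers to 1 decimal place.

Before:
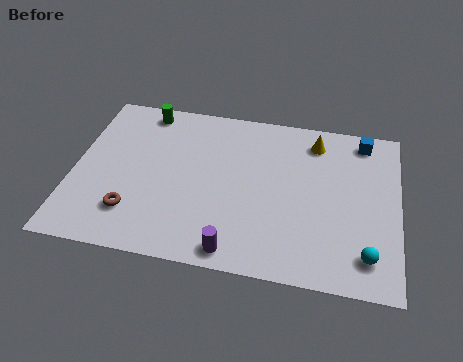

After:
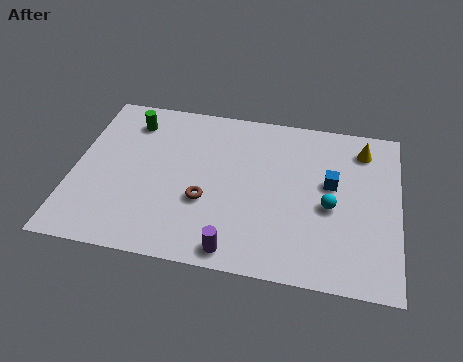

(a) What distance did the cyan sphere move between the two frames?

2.7

The cyan sphere moved from about (11.7, 1.6) to (10.2, 3.8), a distance of √(1.5² + 2.2²) ≈ 2.7.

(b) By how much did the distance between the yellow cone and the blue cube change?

+0.5

Before: roughly 1.9 units apart; after: 2.4. That's 0.5 units further apart.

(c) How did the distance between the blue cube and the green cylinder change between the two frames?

-0.5

The distance was about 8.8 in the first image and 8.3 in the second, so they moved 0.5 units closer together.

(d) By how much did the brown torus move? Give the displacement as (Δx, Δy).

(2.8, 1.1)

The brown torus was at about (2.5, 2.1) and moved to about (5.3, 3.2).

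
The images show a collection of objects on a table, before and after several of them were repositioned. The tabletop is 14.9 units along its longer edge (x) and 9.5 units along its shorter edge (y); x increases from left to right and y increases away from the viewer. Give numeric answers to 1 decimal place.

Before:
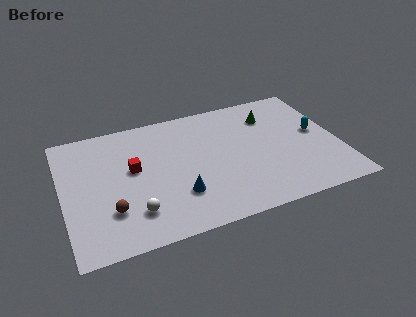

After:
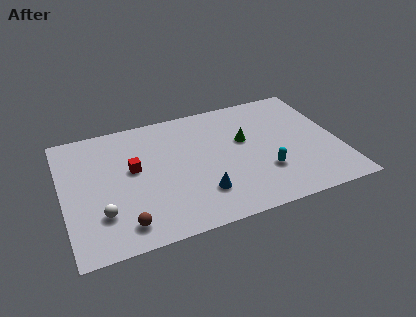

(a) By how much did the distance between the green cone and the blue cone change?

-2.8

Before: roughly 7.1 units apart; after: 4.3. That's 2.8 units closer together.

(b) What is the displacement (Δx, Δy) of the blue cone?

(1.2, -0.3)

The blue cone was at about (6.0, 2.7) and moved to about (7.2, 2.4).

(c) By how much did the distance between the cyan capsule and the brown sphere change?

-3.8

The distance was about 11.6 in the first image and 7.8 in the second, so they moved 3.8 units closer together.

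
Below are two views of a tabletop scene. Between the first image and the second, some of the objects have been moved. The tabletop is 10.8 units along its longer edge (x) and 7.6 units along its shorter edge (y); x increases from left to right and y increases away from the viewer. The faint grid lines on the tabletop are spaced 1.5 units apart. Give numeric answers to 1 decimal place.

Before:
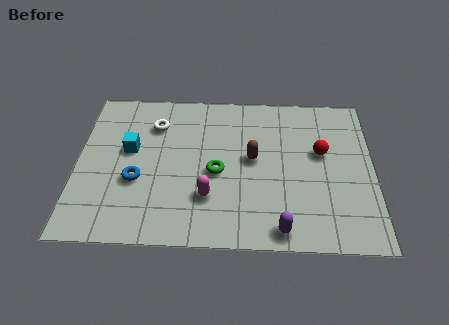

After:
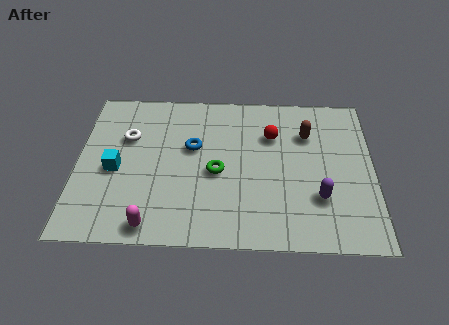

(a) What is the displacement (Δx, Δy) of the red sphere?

(-1.8, 0.8)

The red sphere started near (8.9, 4.5) and ended near (7.1, 5.3).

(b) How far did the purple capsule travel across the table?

2.1

From (7.4, 0.8) to (8.8, 2.3), the purple capsule covered √(1.4² + 1.5²) ≈ 2.1 units.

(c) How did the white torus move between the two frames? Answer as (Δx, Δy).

(-1.0, -0.7)

From the two frames, the white torus sits at roughly (2.8, 5.7) before and (1.8, 5.0) after.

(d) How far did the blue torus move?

2.6

The blue torus was near (2.2, 2.9) before and (4.2, 4.6) after, so it travelled √(2.0² + 1.7²) ≈ 2.6 units.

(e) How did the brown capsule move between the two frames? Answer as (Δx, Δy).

(2.0, 1.3)

From the two frames, the brown capsule sits at roughly (6.4, 4.1) before and (8.4, 5.4) after.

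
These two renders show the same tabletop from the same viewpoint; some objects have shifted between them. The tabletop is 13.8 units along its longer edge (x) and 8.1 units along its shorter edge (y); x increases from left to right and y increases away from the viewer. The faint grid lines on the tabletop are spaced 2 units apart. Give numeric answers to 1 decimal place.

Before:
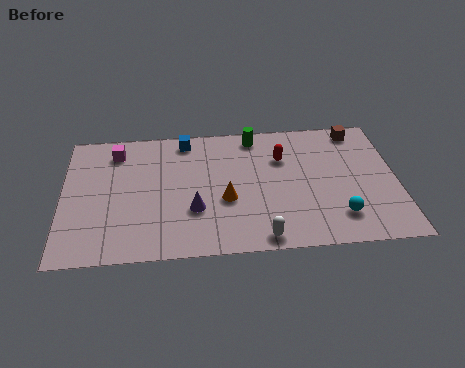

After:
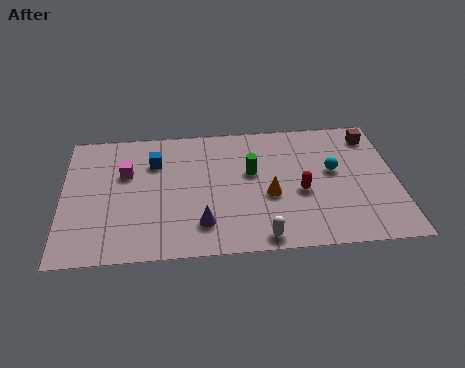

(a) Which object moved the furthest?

the cyan sphere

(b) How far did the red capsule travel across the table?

2.3

The red capsule was near (9.1, 5.6) before and (9.8, 3.4) after, so it travelled √(0.7² + 2.2²) ≈ 2.3 units.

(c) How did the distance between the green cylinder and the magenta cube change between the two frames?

-0.6

The distance was about 5.8 in the first image and 5.2 in the second, so they moved 0.6 units closer together.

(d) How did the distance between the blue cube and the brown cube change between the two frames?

+1.9

The distance was about 7.2 in the first image and 9.1 in the second, so they moved 1.9 units further apart.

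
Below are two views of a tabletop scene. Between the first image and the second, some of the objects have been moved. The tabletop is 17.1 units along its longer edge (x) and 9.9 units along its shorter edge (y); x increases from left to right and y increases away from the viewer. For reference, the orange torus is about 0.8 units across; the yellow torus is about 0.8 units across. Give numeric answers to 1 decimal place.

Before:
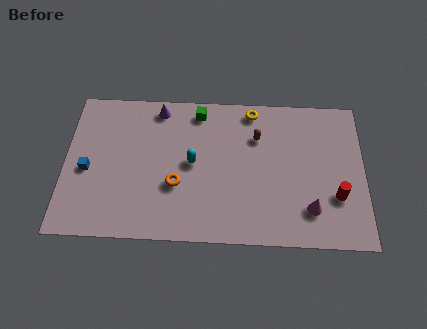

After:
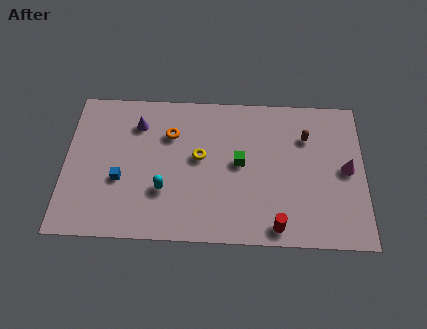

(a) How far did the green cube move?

4.2

From (7.6, 8.6) to (10.0, 5.2), the green cube covered √(2.4² + 3.4²) ≈ 4.2 units.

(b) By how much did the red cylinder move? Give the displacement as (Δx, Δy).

(-3.4, -2.1)

From the two frames, the red cylinder sits at roughly (15.5, 3.2) before and (12.1, 1.1) after.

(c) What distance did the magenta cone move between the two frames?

3.4

The magenta cone was near (14.0, 2.3) before and (16.1, 5.0) after, so it travelled √(2.1² + 2.7²) ≈ 3.4 units.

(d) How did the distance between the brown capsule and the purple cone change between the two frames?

+3.8

Before: roughly 5.9 units apart; after: 9.7. That's 3.8 units further apart.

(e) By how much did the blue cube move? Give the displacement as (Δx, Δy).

(1.9, -0.6)

From the two frames, the blue cube sits at roughly (1.3, 4.4) before and (3.2, 3.8) after.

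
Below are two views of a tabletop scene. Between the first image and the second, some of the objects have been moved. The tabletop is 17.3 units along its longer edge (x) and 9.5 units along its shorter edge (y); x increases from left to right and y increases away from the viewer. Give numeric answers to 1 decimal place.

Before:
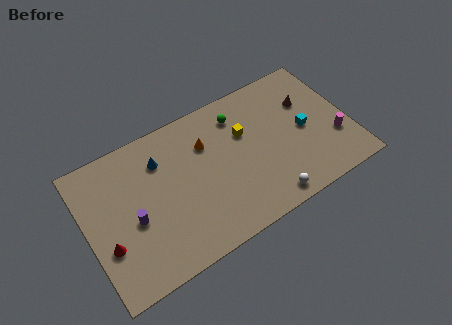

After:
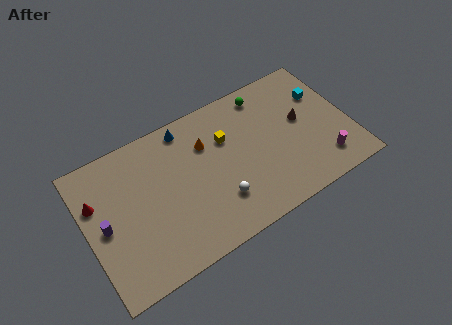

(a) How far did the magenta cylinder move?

1.6

From (16.2, 3.1) to (15.2, 1.9), the magenta cylinder covered √(1.0² + 1.2²) ≈ 1.6 units.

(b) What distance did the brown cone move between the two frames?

1.3

The brown cone was near (14.9, 6.4) before and (14.3, 5.3) after, so it travelled √(0.6² + 1.1²) ≈ 1.3 units.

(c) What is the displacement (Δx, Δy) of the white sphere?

(-3.0, 1.5)

The white sphere started near (11.3, 1.1) and ended near (8.3, 2.6).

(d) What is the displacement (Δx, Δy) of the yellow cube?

(-1.2, 0.2)

From the two frames, the yellow cube sits at roughly (10.6, 6.2) before and (9.4, 6.4) after.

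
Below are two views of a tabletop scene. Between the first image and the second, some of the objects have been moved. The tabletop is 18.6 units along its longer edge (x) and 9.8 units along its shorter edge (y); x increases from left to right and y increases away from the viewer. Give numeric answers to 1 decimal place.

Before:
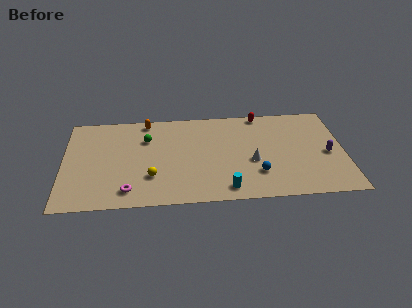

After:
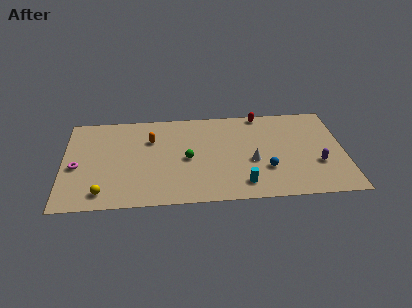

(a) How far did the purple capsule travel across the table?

1.2

From (17.5, 4.4) to (16.8, 3.4), the purple capsule covered √(0.7² + 1.0²) ≈ 1.2 units.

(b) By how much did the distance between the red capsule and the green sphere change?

-1.3

The distance was about 8.0 in the first image and 6.7 in the second, so they moved 1.3 units closer together.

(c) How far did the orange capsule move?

2.0

The orange capsule moved from about (5.5, 8.8) to (5.8, 6.8), a distance of √(0.3² + 2.0²) ≈ 2.0.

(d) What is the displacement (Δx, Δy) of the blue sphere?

(0.6, 0.4)

The blue sphere started near (12.8, 2.7) and ended near (13.4, 3.1).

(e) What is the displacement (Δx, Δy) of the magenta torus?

(-3.4, 2.7)

The magenta torus started near (4.3, 1.6) and ended near (0.9, 4.3).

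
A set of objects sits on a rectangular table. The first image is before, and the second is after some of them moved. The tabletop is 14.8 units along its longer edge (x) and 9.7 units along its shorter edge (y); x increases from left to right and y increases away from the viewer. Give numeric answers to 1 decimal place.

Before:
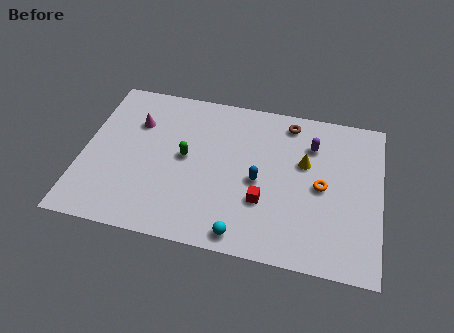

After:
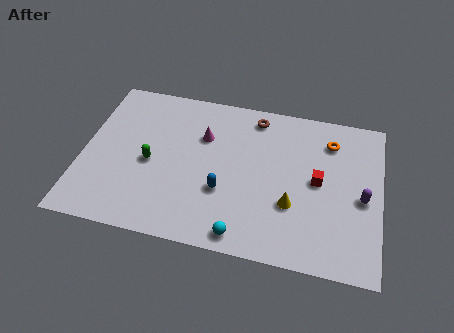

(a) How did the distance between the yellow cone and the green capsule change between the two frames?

+1.2

The distance was about 6.0 in the first image and 7.2 in the second, so they moved 1.2 units further apart.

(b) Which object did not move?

the cyan sphere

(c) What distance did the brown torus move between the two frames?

1.7

From (10.1, 8.4) to (8.4, 8.4), the brown torus covered √(1.7² + 0.0²) ≈ 1.7 units.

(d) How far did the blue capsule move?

2.0

From (8.8, 4.4) to (7.1, 3.4), the blue capsule covered √(1.7² + 1.0²) ≈ 2.0 units.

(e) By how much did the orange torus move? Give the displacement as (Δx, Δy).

(0.3, 2.9)

The orange torus was at about (11.9, 4.7) and moved to about (12.2, 7.6).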